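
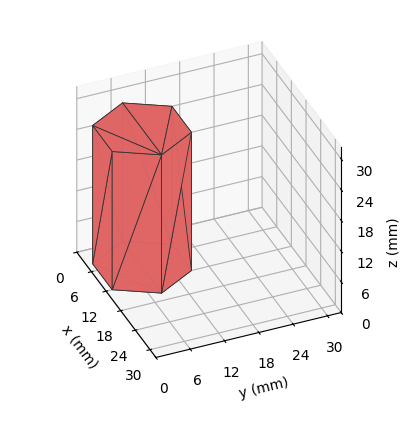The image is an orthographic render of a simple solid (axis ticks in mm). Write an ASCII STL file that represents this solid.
Reading the render: the shape is a regular 6-sided prism (a cylinder approximated with 6 flat sides), circumscribed radius ≈ 8 mm, height ≈ 27 mm (dimensions read to the nearest mm from the axis ticks). For the STL, each face is triangulated and given an outward normal.

solid part
  facet normal 0.0000 0.0000 -1.0000
    outer loop
      vertex 4.000 14.928 0.000
      vertex 12.000 14.928 0.000
      vertex 16.000 8.000 0.000
    endloop
  endfacet
  facet normal 0.0000 0.0000 -1.0000
    outer loop
      vertex 0.000 8.000 0.000
      vertex 4.000 14.928 0.000
      vertex 16.000 8.000 0.000
    endloop
  endfacet
  facet normal 0.0000 0.0000 -1.0000
    outer loop
      vertex 4.000 1.072 0.000
      vertex 0.000 8.000 0.000
      vertex 16.000 8.000 0.000
    endloop
  endfacet
  facet normal 0.0000 0.0000 -1.0000
    outer loop
      vertex 12.000 1.072 0.000
      vertex 4.000 1.072 0.000
      vertex 16.000 8.000 0.000
    endloop
  endfacet
  facet normal 0.0000 0.0000 1.0000
    outer loop
      vertex 16.000 8.000 27.000
      vertex 12.000 14.928 27.000
      vertex 4.000 14.928 27.000
    endloop
  endfacet
  facet normal 0.0000 0.0000 1.0000
    outer loop
      vertex 16.000 8.000 27.000
      vertex 4.000 14.928 27.000
      vertex 0.000 8.000 27.000
    endloop
  endfacet
  facet normal 0.0000 0.0000 1.0000
    outer loop
      vertex 16.000 8.000 27.000
      vertex 0.000 8.000 27.000
      vertex 4.000 1.072 27.000
    endloop
  endfacet
  facet normal 0.0000 0.0000 1.0000
    outer loop
      vertex 16.000 8.000 27.000
      vertex 4.000 1.072 27.000
      vertex 12.000 1.072 27.000
    endloop
  endfacet
  facet normal 0.8660 0.5000 0.0000
    outer loop
      vertex 16.000 8.000 0.000
      vertex 12.000 14.928 0.000
      vertex 12.000 14.928 27.000
    endloop
  endfacet
  facet normal 0.8660 0.5000 0.0000
    outer loop
      vertex 16.000 8.000 0.000
      vertex 12.000 14.928 27.000
      vertex 16.000 8.000 27.000
    endloop
  endfacet
  facet normal 0.0000 1.0000 0.0000
    outer loop
      vertex 12.000 14.928 0.000
      vertex 4.000 14.928 0.000
      vertex 4.000 14.928 27.000
    endloop
  endfacet
  facet normal 0.0000 1.0000 0.0000
    outer loop
      vertex 12.000 14.928 0.000
      vertex 4.000 14.928 27.000
      vertex 12.000 14.928 27.000
    endloop
  endfacet
  facet normal -0.8660 0.5000 0.0000
    outer loop
      vertex 4.000 14.928 0.000
      vertex 0.000 8.000 0.000
      vertex 0.000 8.000 27.000
    endloop
  endfacet
  facet normal -0.8660 0.5000 0.0000
    outer loop
      vertex 4.000 14.928 0.000
      vertex 0.000 8.000 27.000
      vertex 4.000 14.928 27.000
    endloop
  endfacet
  facet normal -0.8660 -0.5000 0.0000
    outer loop
      vertex 0.000 8.000 0.000
      vertex 4.000 1.072 0.000
      vertex 4.000 1.072 27.000
    endloop
  endfacet
  facet normal -0.8660 -0.5000 0.0000
    outer loop
      vertex 0.000 8.000 0.000
      vertex 4.000 1.072 27.000
      vertex 0.000 8.000 27.000
    endloop
  endfacet
  facet normal 0.0000 -1.0000 0.0000
    outer loop
      vertex 4.000 1.072 0.000
      vertex 12.000 1.072 0.000
      vertex 12.000 1.072 27.000
    endloop
  endfacet
  facet normal 0.0000 -1.0000 0.0000
    outer loop
      vertex 4.000 1.072 0.000
      vertex 12.000 1.072 27.000
      vertex 4.000 1.072 27.000
    endloop
  endfacet
  facet normal 0.8660 -0.5000 0.0000
    outer loop
      vertex 12.000 1.072 0.000
      vertex 16.000 8.000 0.000
      vertex 16.000 8.000 27.000
    endloop
  endfacet
  facet normal 0.8660 -0.5000 0.0000
    outer loop
      vertex 12.000 1.072 0.000
      vertex 16.000 8.000 27.000
      vertex 12.000 1.072 27.000
    endloop
  endfacet
endsolid part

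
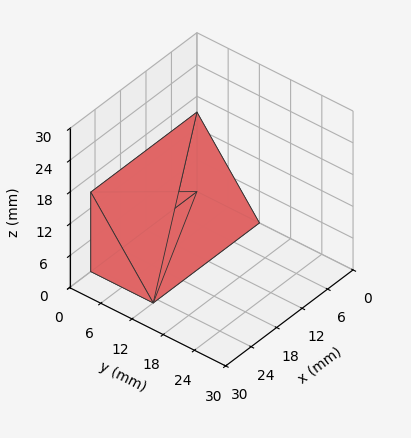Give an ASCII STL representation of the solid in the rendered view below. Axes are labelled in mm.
Reading the render: the shape is a wedge (ramp): 25 × 12 mm base, rising to 15 mm along the y=0 edge and sloping linearly to z=0 at y=12 (dimensions read to the nearest mm from the axis ticks). For the STL, each face is triangulated and given an outward normal.

solid part
  facet normal 0.0000 0.0000 -1.0000
    outer loop
      vertex 25.000 12.000 0.000
      vertex 25.000 0.000 0.000
      vertex 0.000 0.000 0.000
    endloop
  endfacet
  facet normal 0.0000 0.0000 -1.0000
    outer loop
      vertex 0.000 12.000 0.000
      vertex 25.000 12.000 0.000
      vertex 0.000 0.000 0.000
    endloop
  endfacet
  facet normal 0.0000 -1.0000 0.0000
    outer loop
      vertex 0.000 0.000 0.000
      vertex 25.000 0.000 0.000
      vertex 25.000 0.000 15.000
    endloop
  endfacet
  facet normal 0.0000 -1.0000 0.0000
    outer loop
      vertex 0.000 0.000 0.000
      vertex 25.000 0.000 15.000
      vertex 0.000 0.000 15.000
    endloop
  endfacet
  facet normal 0.0000 0.7809 0.6247
    outer loop
      vertex 0.000 0.000 15.000
      vertex 25.000 0.000 15.000
      vertex 25.000 12.000 0.000
    endloop
  endfacet
  facet normal 0.0000 0.7809 0.6247
    outer loop
      vertex 0.000 0.000 15.000
      vertex 25.000 12.000 0.000
      vertex 0.000 12.000 0.000
    endloop
  endfacet
  facet normal -1.0000 0.0000 0.0000
    outer loop
      vertex 0.000 0.000 15.000
      vertex 0.000 12.000 0.000
      vertex 0.000 0.000 0.000
    endloop
  endfacet
  facet normal 1.0000 0.0000 0.0000
    outer loop
      vertex 25.000 0.000 0.000
      vertex 25.000 12.000 0.000
      vertex 25.000 0.000 15.000
    endloop
  endfacet
endsolid part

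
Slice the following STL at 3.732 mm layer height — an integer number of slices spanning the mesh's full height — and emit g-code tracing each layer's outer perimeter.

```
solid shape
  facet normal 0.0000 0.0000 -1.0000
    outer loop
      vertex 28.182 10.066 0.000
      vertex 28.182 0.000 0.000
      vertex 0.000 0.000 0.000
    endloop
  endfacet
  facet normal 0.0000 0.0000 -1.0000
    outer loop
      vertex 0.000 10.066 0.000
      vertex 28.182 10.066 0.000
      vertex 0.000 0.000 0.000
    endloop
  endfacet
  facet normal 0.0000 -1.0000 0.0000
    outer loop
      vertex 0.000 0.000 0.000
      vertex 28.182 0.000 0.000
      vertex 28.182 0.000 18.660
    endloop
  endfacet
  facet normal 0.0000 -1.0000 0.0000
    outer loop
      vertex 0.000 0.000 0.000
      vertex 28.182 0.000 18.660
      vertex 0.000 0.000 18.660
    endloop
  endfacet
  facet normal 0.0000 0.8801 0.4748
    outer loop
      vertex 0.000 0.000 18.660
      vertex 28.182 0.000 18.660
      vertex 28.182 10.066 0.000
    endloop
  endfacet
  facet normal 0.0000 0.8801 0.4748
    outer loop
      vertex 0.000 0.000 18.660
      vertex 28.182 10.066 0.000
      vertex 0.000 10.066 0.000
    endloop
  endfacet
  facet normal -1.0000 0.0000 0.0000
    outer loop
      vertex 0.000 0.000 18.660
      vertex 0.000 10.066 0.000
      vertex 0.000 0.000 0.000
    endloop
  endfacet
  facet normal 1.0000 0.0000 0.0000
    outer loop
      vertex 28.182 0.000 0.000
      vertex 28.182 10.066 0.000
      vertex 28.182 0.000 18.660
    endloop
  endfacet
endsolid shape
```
; perimeter-only toolpath
G21 ; units = mm
G90 ; absolute positioning
G28 ; home
; layer 1
G0 Z3.732
G0 X0.000 Y0.000
G1 X28.182 Y0.000
G1 X28.182 Y8.053
G1 X0.000 Y8.053
G1 X0.000 Y0.000
; layer 2
G0 Z7.464
G0 X0.000 Y0.000
G1 X28.182 Y0.000
G1 X28.182 Y6.040
G1 X0.000 Y6.040
G1 X0.000 Y0.000
; layer 3
G0 Z11.196
G0 X0.000 Y0.000
G1 X28.182 Y0.000
G1 X28.182 Y4.026
G1 X0.000 Y4.026
G1 X0.000 Y0.000
; layer 4
G0 Z14.928
G0 X0.000 Y0.000
G1 X28.182 Y0.000
G1 X28.182 Y2.013
G1 X0.000 Y2.013
G1 X0.000 Y0.000
M2 ; end

The solid is a wedge (ramp): 28.2 × 10.1 mm base, rising to 18.7 mm along the y=0 edge and sloping linearly to z=0 at y=10.1. Slicing at Δz = 3.732 mm — 5 equal slices spanning the solid's height, so layer i sits at z = i·h/5 — gives 4 non-empty perimeters. Each is a 4-segment closed polygon; G0 lifts to the layer z and rapids to the start vertex, then G1 traces the edges. The cross-section shrinks linearly with z (the slice at the apex is degenerate and omitted).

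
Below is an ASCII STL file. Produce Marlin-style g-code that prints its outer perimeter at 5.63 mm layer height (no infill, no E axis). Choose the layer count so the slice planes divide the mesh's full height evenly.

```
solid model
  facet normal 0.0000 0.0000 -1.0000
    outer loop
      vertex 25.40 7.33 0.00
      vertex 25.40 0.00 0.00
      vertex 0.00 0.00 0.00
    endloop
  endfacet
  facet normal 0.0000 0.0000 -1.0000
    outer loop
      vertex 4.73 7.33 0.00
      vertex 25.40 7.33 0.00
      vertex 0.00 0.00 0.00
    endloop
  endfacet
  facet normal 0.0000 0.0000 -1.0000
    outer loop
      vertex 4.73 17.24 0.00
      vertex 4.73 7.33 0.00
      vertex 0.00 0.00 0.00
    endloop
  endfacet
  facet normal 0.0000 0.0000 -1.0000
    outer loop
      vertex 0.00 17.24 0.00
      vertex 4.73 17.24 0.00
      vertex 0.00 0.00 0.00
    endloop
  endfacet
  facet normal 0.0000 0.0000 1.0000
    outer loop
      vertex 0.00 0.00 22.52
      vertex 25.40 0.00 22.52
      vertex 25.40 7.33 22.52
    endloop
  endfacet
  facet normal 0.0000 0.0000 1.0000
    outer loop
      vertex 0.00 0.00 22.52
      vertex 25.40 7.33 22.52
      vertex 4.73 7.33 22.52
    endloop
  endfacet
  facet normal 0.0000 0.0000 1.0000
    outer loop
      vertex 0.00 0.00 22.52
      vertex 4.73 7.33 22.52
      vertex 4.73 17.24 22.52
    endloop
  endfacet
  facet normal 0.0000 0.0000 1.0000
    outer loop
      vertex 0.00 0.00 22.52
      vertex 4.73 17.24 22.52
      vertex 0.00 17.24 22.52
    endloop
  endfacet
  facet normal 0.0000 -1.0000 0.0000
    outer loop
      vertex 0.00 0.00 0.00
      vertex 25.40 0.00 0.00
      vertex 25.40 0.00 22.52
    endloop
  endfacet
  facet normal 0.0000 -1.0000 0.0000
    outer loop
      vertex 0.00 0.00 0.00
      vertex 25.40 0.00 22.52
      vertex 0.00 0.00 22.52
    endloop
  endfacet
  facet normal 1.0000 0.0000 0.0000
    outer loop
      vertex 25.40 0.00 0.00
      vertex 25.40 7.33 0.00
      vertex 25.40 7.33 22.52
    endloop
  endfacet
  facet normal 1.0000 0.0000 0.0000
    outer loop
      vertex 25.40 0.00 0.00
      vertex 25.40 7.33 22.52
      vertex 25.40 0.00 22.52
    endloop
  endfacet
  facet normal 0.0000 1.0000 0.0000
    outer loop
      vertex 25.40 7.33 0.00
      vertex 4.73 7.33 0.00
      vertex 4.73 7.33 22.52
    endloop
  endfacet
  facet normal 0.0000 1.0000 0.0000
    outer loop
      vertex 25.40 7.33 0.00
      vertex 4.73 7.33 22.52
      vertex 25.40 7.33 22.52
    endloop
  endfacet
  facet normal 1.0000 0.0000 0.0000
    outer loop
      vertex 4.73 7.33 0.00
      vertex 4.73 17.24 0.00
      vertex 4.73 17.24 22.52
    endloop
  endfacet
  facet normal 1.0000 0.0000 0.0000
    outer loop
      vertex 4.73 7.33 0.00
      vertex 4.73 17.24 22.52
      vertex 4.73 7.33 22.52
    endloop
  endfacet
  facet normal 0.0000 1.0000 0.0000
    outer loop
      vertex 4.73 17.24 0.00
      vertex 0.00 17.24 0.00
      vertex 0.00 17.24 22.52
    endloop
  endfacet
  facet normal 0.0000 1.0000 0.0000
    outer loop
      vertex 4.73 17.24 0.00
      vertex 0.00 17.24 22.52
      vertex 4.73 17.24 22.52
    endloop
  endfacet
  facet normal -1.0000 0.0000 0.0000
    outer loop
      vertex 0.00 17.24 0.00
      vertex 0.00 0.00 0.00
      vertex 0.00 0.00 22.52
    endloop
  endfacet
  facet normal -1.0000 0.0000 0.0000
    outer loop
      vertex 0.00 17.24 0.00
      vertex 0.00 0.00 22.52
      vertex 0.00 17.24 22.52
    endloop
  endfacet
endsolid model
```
; perimeter-only toolpath
G21 ; units = mm
G90 ; absolute positioning
G28 ; home
; layer 1
G0 Z5.63
G0 X0.00 Y0.00
G1 X25.40 Y0.00
G1 X25.40 Y7.33
G1 X4.73 Y7.33
G1 X4.73 Y17.24
G1 X0.00 Y17.24
G1 X0.00 Y0.00
; layer 2
G0 Z11.26
G0 X0.00 Y0.00
G1 X25.40 Y0.00
G1 X25.40 Y7.33
G1 X4.73 Y7.33
G1 X4.73 Y17.24
G1 X0.00 Y17.24
G1 X0.00 Y0.00
; layer 3
G0 Z16.89
G0 X0.00 Y0.00
G1 X25.40 Y0.00
G1 X25.40 Y7.33
G1 X4.73 Y7.33
G1 X4.73 Y17.24
G1 X0.00 Y17.24
G1 X0.00 Y0.00
; layer 4
G0 Z22.52
G0 X0.00 Y0.00
G1 X25.40 Y0.00
G1 X25.40 Y7.33
G1 X4.73 Y7.33
G1 X4.73 Y17.24
G1 X0.00 Y17.24
G1 X0.00 Y0.00
M2 ; end

The solid is an L-shaped prism: outer 25.4 × 17.2 mm, arm thicknesses ≈ 7.33 mm (horizontal) and 4.73 mm (vertical), extruded 22.5 mm in z. Slicing at Δz = 5.63 mm — 4 equal slices spanning the solid's height, so layer i sits at z = i·h/4 — gives 4 non-empty perimeters. Each is a 6-segment closed polygon; G0 lifts to the layer z and rapids to the start vertex, then G1 traces the edges.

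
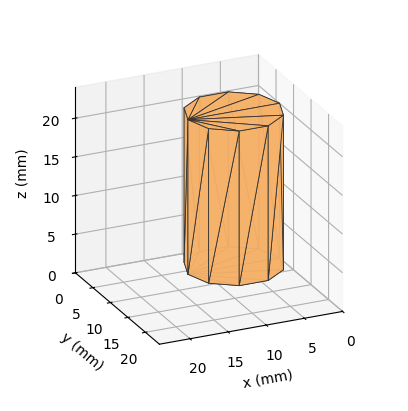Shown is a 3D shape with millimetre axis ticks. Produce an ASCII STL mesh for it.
Reading the render: the shape is a regular 10-sided prism (a cylinder approximated with 10 flat sides), circumscribed radius ≈ 6 mm, height ≈ 20 mm (dimensions read to the nearest mm from the axis ticks). For the STL, each face is triangulated and given an outward normal.

solid part
  facet normal 0.0000 0.0000 -1.0000
    outer loop
      vertex 7.9 11.7 0.0
      vertex 10.9 9.5 0.0
      vertex 12.0 6.0 0.0
    endloop
  endfacet
  facet normal 0.0000 0.0000 -1.0000
    outer loop
      vertex 4.1 11.7 0.0
      vertex 7.9 11.7 0.0
      vertex 12.0 6.0 0.0
    endloop
  endfacet
  facet normal 0.0000 0.0000 -1.0000
    outer loop
      vertex 1.1 9.5 0.0
      vertex 4.1 11.7 0.0
      vertex 12.0 6.0 0.0
    endloop
  endfacet
  facet normal 0.0000 0.0000 -1.0000
    outer loop
      vertex 0.0 6.0 0.0
      vertex 1.1 9.5 0.0
      vertex 12.0 6.0 0.0
    endloop
  endfacet
  facet normal 0.0000 0.0000 -1.0000
    outer loop
      vertex 1.1 2.5 0.0
      vertex 0.0 6.0 0.0
      vertex 12.0 6.0 0.0
    endloop
  endfacet
  facet normal 0.0000 0.0000 -1.0000
    outer loop
      vertex 4.1 0.3 0.0
      vertex 1.1 2.5 0.0
      vertex 12.0 6.0 0.0
    endloop
  endfacet
  facet normal 0.0000 0.0000 -1.0000
    outer loop
      vertex 7.9 0.3 0.0
      vertex 4.1 0.3 0.0
      vertex 12.0 6.0 0.0
    endloop
  endfacet
  facet normal 0.0000 0.0000 -1.0000
    outer loop
      vertex 10.9 2.5 0.0
      vertex 7.9 0.3 0.0
      vertex 12.0 6.0 0.0
    endloop
  endfacet
  facet normal 0.0000 0.0000 1.0000
    outer loop
      vertex 12.0 6.0 20.0
      vertex 10.9 9.5 20.0
      vertex 7.9 11.7 20.0
    endloop
  endfacet
  facet normal 0.0000 0.0000 1.0000
    outer loop
      vertex 12.0 6.0 20.0
      vertex 7.9 11.7 20.0
      vertex 4.1 11.7 20.0
    endloop
  endfacet
  facet normal 0.0000 0.0000 1.0000
    outer loop
      vertex 12.0 6.0 20.0
      vertex 4.1 11.7 20.0
      vertex 1.1 9.5 20.0
    endloop
  endfacet
  facet normal 0.0000 0.0000 1.0000
    outer loop
      vertex 12.0 6.0 20.0
      vertex 1.1 9.5 20.0
      vertex 0.0 6.0 20.0
    endloop
  endfacet
  facet normal 0.0000 0.0000 1.0000
    outer loop
      vertex 12.0 6.0 20.0
      vertex 0.0 6.0 20.0
      vertex 1.1 2.5 20.0
    endloop
  endfacet
  facet normal 0.0000 0.0000 1.0000
    outer loop
      vertex 12.0 6.0 20.0
      vertex 1.1 2.5 20.0
      vertex 4.1 0.3 20.0
    endloop
  endfacet
  facet normal 0.0000 0.0000 1.0000
    outer loop
      vertex 12.0 6.0 20.0
      vertex 4.1 0.3 20.0
      vertex 7.9 0.3 20.0
    endloop
  endfacet
  facet normal 0.0000 0.0000 1.0000
    outer loop
      vertex 12.0 6.0 20.0
      vertex 7.9 0.3 20.0
      vertex 10.9 2.5 20.0
    endloop
  endfacet
  facet normal 0.9540 0.2998 0.0000
    outer loop
      vertex 12.0 6.0 0.0
      vertex 10.9 9.5 0.0
      vertex 10.9 9.5 20.0
    endloop
  endfacet
  facet normal 0.9540 0.2998 0.0000
    outer loop
      vertex 12.0 6.0 0.0
      vertex 10.9 9.5 20.0
      vertex 12.0 6.0 20.0
    endloop
  endfacet
  facet normal 0.5914 0.8064 0.0000
    outer loop
      vertex 10.9 9.5 0.0
      vertex 7.9 11.7 0.0
      vertex 7.9 11.7 20.0
    endloop
  endfacet
  facet normal 0.5914 0.8064 0.0000
    outer loop
      vertex 10.9 9.5 0.0
      vertex 7.9 11.7 20.0
      vertex 10.9 9.5 20.0
    endloop
  endfacet
  facet normal 0.0000 1.0000 0.0000
    outer loop
      vertex 7.9 11.7 0.0
      vertex 4.1 11.7 0.0
      vertex 4.1 11.7 20.0
    endloop
  endfacet
  facet normal 0.0000 1.0000 0.0000
    outer loop
      vertex 7.9 11.7 0.0
      vertex 4.1 11.7 20.0
      vertex 7.9 11.7 20.0
    endloop
  endfacet
  facet normal -0.5914 0.8064 0.0000
    outer loop
      vertex 4.1 11.7 0.0
      vertex 1.1 9.5 0.0
      vertex 1.1 9.5 20.0
    endloop
  endfacet
  facet normal -0.5914 0.8064 0.0000
    outer loop
      vertex 4.1 11.7 0.0
      vertex 1.1 9.5 20.0
      vertex 4.1 11.7 20.0
    endloop
  endfacet
  facet normal -0.9540 0.2998 0.0000
    outer loop
      vertex 1.1 9.5 0.0
      vertex 0.0 6.0 0.0
      vertex 0.0 6.0 20.0
    endloop
  endfacet
  facet normal -0.9540 0.2998 0.0000
    outer loop
      vertex 1.1 9.5 0.0
      vertex 0.0 6.0 20.0
      vertex 1.1 9.5 20.0
    endloop
  endfacet
  facet normal -0.9540 -0.2998 0.0000
    outer loop
      vertex 0.0 6.0 0.0
      vertex 1.1 2.5 0.0
      vertex 1.1 2.5 20.0
    endloop
  endfacet
  facet normal -0.9540 -0.2998 0.0000
    outer loop
      vertex 0.0 6.0 0.0
      vertex 1.1 2.5 20.0
      vertex 0.0 6.0 20.0
    endloop
  endfacet
  facet normal -0.5914 -0.8064 0.0000
    outer loop
      vertex 1.1 2.5 0.0
      vertex 4.1 0.3 0.0
      vertex 4.1 0.3 20.0
    endloop
  endfacet
  facet normal -0.5914 -0.8064 0.0000
    outer loop
      vertex 1.1 2.5 0.0
      vertex 4.1 0.3 20.0
      vertex 1.1 2.5 20.0
    endloop
  endfacet
  facet normal 0.0000 -1.0000 0.0000
    outer loop
      vertex 4.1 0.3 0.0
      vertex 7.9 0.3 0.0
      vertex 7.9 0.3 20.0
    endloop
  endfacet
  facet normal 0.0000 -1.0000 0.0000
    outer loop
      vertex 4.1 0.3 0.0
      vertex 7.9 0.3 20.0
      vertex 4.1 0.3 20.0
    endloop
  endfacet
  facet normal 0.5914 -0.8064 0.0000
    outer loop
      vertex 7.9 0.3 0.0
      vertex 10.9 2.5 0.0
      vertex 10.9 2.5 20.0
    endloop
  endfacet
  facet normal 0.5914 -0.8064 0.0000
    outer loop
      vertex 7.9 0.3 0.0
      vertex 10.9 2.5 20.0
      vertex 7.9 0.3 20.0
    endloop
  endfacet
  facet normal 0.9540 -0.2998 0.0000
    outer loop
      vertex 10.9 2.5 0.0
      vertex 12.0 6.0 0.0
      vertex 12.0 6.0 20.0
    endloop
  endfacet
  facet normal 0.9540 -0.2998 0.0000
    outer loop
      vertex 10.9 2.5 0.0
      vertex 12.0 6.0 20.0
      vertex 10.9 2.5 20.0
    endloop
  endfacet
endsolid part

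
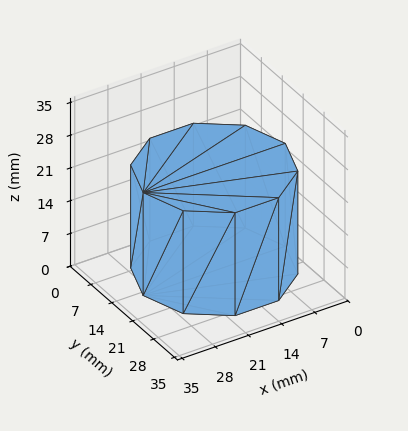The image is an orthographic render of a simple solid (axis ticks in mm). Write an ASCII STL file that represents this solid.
Reading the render: the shape is a regular 10-sided prism (a cylinder approximated with 10 flat sides), circumscribed radius ≈ 15 mm, height ≈ 22 mm (dimensions read to the nearest mm from the axis ticks). For the STL, each face is triangulated and given an outward normal.

solid part
  facet normal 0.0000 0.0000 -1.0000
    outer loop
      vertex 19.6 29.3 0.0
      vertex 27.1 23.8 0.0
      vertex 30.0 15.0 0.0
    endloop
  endfacet
  facet normal 0.0000 0.0000 -1.0000
    outer loop
      vertex 10.4 29.3 0.0
      vertex 19.6 29.3 0.0
      vertex 30.0 15.0 0.0
    endloop
  endfacet
  facet normal 0.0000 0.0000 -1.0000
    outer loop
      vertex 2.9 23.8 0.0
      vertex 10.4 29.3 0.0
      vertex 30.0 15.0 0.0
    endloop
  endfacet
  facet normal 0.0000 0.0000 -1.0000
    outer loop
      vertex 0.0 15.0 0.0
      vertex 2.9 23.8 0.0
      vertex 30.0 15.0 0.0
    endloop
  endfacet
  facet normal 0.0000 0.0000 -1.0000
    outer loop
      vertex 2.9 6.2 0.0
      vertex 0.0 15.0 0.0
      vertex 30.0 15.0 0.0
    endloop
  endfacet
  facet normal 0.0000 0.0000 -1.0000
    outer loop
      vertex 10.4 0.7 0.0
      vertex 2.9 6.2 0.0
      vertex 30.0 15.0 0.0
    endloop
  endfacet
  facet normal 0.0000 0.0000 -1.0000
    outer loop
      vertex 19.6 0.7 0.0
      vertex 10.4 0.7 0.0
      vertex 30.0 15.0 0.0
    endloop
  endfacet
  facet normal 0.0000 0.0000 -1.0000
    outer loop
      vertex 27.1 6.2 0.0
      vertex 19.6 0.7 0.0
      vertex 30.0 15.0 0.0
    endloop
  endfacet
  facet normal 0.0000 0.0000 1.0000
    outer loop
      vertex 30.0 15.0 22.0
      vertex 27.1 23.8 22.0
      vertex 19.6 29.3 22.0
    endloop
  endfacet
  facet normal 0.0000 0.0000 1.0000
    outer loop
      vertex 30.0 15.0 22.0
      vertex 19.6 29.3 22.0
      vertex 10.4 29.3 22.0
    endloop
  endfacet
  facet normal 0.0000 0.0000 1.0000
    outer loop
      vertex 30.0 15.0 22.0
      vertex 10.4 29.3 22.0
      vertex 2.9 23.8 22.0
    endloop
  endfacet
  facet normal 0.0000 0.0000 1.0000
    outer loop
      vertex 30.0 15.0 22.0
      vertex 2.9 23.8 22.0
      vertex 0.0 15.0 22.0
    endloop
  endfacet
  facet normal 0.0000 0.0000 1.0000
    outer loop
      vertex 30.0 15.0 22.0
      vertex 0.0 15.0 22.0
      vertex 2.9 6.2 22.0
    endloop
  endfacet
  facet normal 0.0000 0.0000 1.0000
    outer loop
      vertex 30.0 15.0 22.0
      vertex 2.9 6.2 22.0
      vertex 10.4 0.7 22.0
    endloop
  endfacet
  facet normal 0.0000 0.0000 1.0000
    outer loop
      vertex 30.0 15.0 22.0
      vertex 10.4 0.7 22.0
      vertex 19.6 0.7 22.0
    endloop
  endfacet
  facet normal 0.0000 0.0000 1.0000
    outer loop
      vertex 30.0 15.0 22.0
      vertex 19.6 0.7 22.0
      vertex 27.1 6.2 22.0
    endloop
  endfacet
  facet normal 0.9498 0.3130 0.0000
    outer loop
      vertex 30.0 15.0 0.0
      vertex 27.1 23.8 0.0
      vertex 27.1 23.8 22.0
    endloop
  endfacet
  facet normal 0.9498 0.3130 0.0000
    outer loop
      vertex 30.0 15.0 0.0
      vertex 27.1 23.8 22.0
      vertex 30.0 15.0 22.0
    endloop
  endfacet
  facet normal 0.5914 0.8064 0.0000
    outer loop
      vertex 27.1 23.8 0.0
      vertex 19.6 29.3 0.0
      vertex 19.6 29.3 22.0
    endloop
  endfacet
  facet normal 0.5914 0.8064 0.0000
    outer loop
      vertex 27.1 23.8 0.0
      vertex 19.6 29.3 22.0
      vertex 27.1 23.8 22.0
    endloop
  endfacet
  facet normal 0.0000 1.0000 0.0000
    outer loop
      vertex 19.6 29.3 0.0
      vertex 10.4 29.3 0.0
      vertex 10.4 29.3 22.0
    endloop
  endfacet
  facet normal 0.0000 1.0000 0.0000
    outer loop
      vertex 19.6 29.3 0.0
      vertex 10.4 29.3 22.0
      vertex 19.6 29.3 22.0
    endloop
  endfacet
  facet normal -0.5914 0.8064 0.0000
    outer loop
      vertex 10.4 29.3 0.0
      vertex 2.9 23.8 0.0
      vertex 2.9 23.8 22.0
    endloop
  endfacet
  facet normal -0.5914 0.8064 0.0000
    outer loop
      vertex 10.4 29.3 0.0
      vertex 2.9 23.8 22.0
      vertex 10.4 29.3 22.0
    endloop
  endfacet
  facet normal -0.9498 0.3130 0.0000
    outer loop
      vertex 2.9 23.8 0.0
      vertex 0.0 15.0 0.0
      vertex 0.0 15.0 22.0
    endloop
  endfacet
  facet normal -0.9498 0.3130 0.0000
    outer loop
      vertex 2.9 23.8 0.0
      vertex 0.0 15.0 22.0
      vertex 2.9 23.8 22.0
    endloop
  endfacet
  facet normal -0.9498 -0.3130 0.0000
    outer loop
      vertex 0.0 15.0 0.0
      vertex 2.9 6.2 0.0
      vertex 2.9 6.2 22.0
    endloop
  endfacet
  facet normal -0.9498 -0.3130 0.0000
    outer loop
      vertex 0.0 15.0 0.0
      vertex 2.9 6.2 22.0
      vertex 0.0 15.0 22.0
    endloop
  endfacet
  facet normal -0.5914 -0.8064 0.0000
    outer loop
      vertex 2.9 6.2 0.0
      vertex 10.4 0.7 0.0
      vertex 10.4 0.7 22.0
    endloop
  endfacet
  facet normal -0.5914 -0.8064 0.0000
    outer loop
      vertex 2.9 6.2 0.0
      vertex 10.4 0.7 22.0
      vertex 2.9 6.2 22.0
    endloop
  endfacet
  facet normal 0.0000 -1.0000 0.0000
    outer loop
      vertex 10.4 0.7 0.0
      vertex 19.6 0.7 0.0
      vertex 19.6 0.7 22.0
    endloop
  endfacet
  facet normal 0.0000 -1.0000 0.0000
    outer loop
      vertex 10.4 0.7 0.0
      vertex 19.6 0.7 22.0
      vertex 10.4 0.7 22.0
    endloop
  endfacet
  facet normal 0.5914 -0.8064 0.0000
    outer loop
      vertex 19.6 0.7 0.0
      vertex 27.1 6.2 0.0
      vertex 27.1 6.2 22.0
    endloop
  endfacet
  facet normal 0.5914 -0.8064 0.0000
    outer loop
      vertex 19.6 0.7 0.0
      vertex 27.1 6.2 22.0
      vertex 19.6 0.7 22.0
    endloop
  endfacet
  facet normal 0.9498 -0.3130 0.0000
    outer loop
      vertex 27.1 6.2 0.0
      vertex 30.0 15.0 0.0
      vertex 30.0 15.0 22.0
    endloop
  endfacet
  facet normal 0.9498 -0.3130 0.0000
    outer loop
      vertex 27.1 6.2 0.0
      vertex 30.0 15.0 22.0
      vertex 27.1 6.2 22.0
    endloop
  endfacet
endsolid part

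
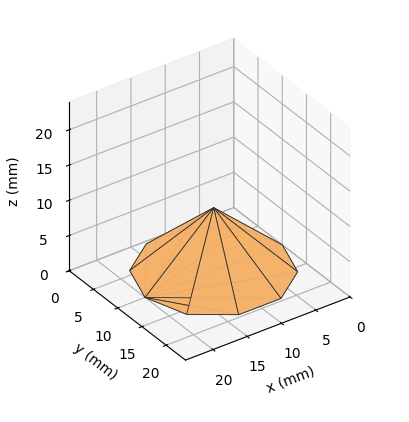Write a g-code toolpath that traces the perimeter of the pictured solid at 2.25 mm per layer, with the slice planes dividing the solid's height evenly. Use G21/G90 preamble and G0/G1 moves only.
Reading the render: the shape is a regular 10-sided pyramid, base circumscribed radius ≈ 10 mm, apex at z ≈ 9 mm (dimensions read to the nearest mm from the axis ticks). For the g-code, the solid's height is divided into equal slices at the stated Δz and each level perimeter traced with G1 moves after a G0 lift.

; perimeter-only toolpath
G21 ; units = mm
G90 ; absolute positioning
G28 ; home
; layer 1
G0 Z2.25
G0 X17.50 Y10.00
G1 X16.07 Y14.41
G1 X12.32 Y17.13
G1 X7.68 Y17.13
G1 X3.93 Y14.41
G1 X2.50 Y10.00
G1 X3.93 Y5.59
G1 X7.68 Y2.87
G1 X12.32 Y2.87
G1 X16.07 Y5.59
G1 X17.50 Y10.00
; layer 2
G0 Z4.50
G0 X15.00 Y10.00
G1 X14.04 Y12.94
G1 X11.54 Y14.76
G1 X8.46 Y14.76
G1 X5.96 Y12.94
G1 X5.00 Y10.00
G1 X5.96 Y7.06
G1 X8.46 Y5.25
G1 X11.54 Y5.25
G1 X14.04 Y7.06
G1 X15.00 Y10.00
; layer 3
G0 Z6.75
G0 X12.50 Y10.00
G1 X12.02 Y11.47
G1 X10.77 Y12.38
G1 X9.23 Y12.38
G1 X7.98 Y11.47
G1 X7.50 Y10.00
G1 X7.98 Y8.53
G1 X9.23 Y7.62
G1 X10.77 Y7.62
G1 X12.02 Y8.53
G1 X12.50 Y10.00
M2 ; end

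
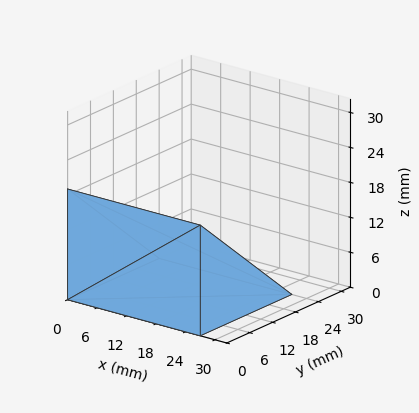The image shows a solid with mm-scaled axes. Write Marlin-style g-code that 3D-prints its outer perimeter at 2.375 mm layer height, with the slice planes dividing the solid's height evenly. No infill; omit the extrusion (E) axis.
Reading the render: the shape is a wedge (ramp): 27 × 24 mm base, rising to 19 mm along the y=0 edge and sloping linearly to z=0 at y=24 (dimensions read to the nearest mm from the axis ticks). For the g-code, the solid's height is divided into equal slices at the stated Δz and each level perimeter traced with G1 moves after a G0 lift.

; perimeter-only toolpath
G21 ; units = mm
G90 ; absolute positioning
G28 ; home
; layer 1
G0 Z2.375
G0 X0.000 Y0.000
G1 X27.000 Y0.000
G1 X27.000 Y21.000
G1 X0.000 Y21.000
G1 X0.000 Y0.000
; layer 2
G0 Z4.750
G0 X0.000 Y0.000
G1 X27.000 Y0.000
G1 X27.000 Y18.000
G1 X0.000 Y18.000
G1 X0.000 Y0.000
; layer 3
G0 Z7.125
G0 X0.000 Y0.000
G1 X27.000 Y0.000
G1 X27.000 Y15.000
G1 X0.000 Y15.000
G1 X0.000 Y0.000
; layer 4
G0 Z9.500
G0 X0.000 Y0.000
G1 X27.000 Y0.000
G1 X27.000 Y12.000
G1 X0.000 Y12.000
G1 X0.000 Y0.000
; layer 5
G0 Z11.875
G0 X0.000 Y0.000
G1 X27.000 Y0.000
G1 X27.000 Y9.000
G1 X0.000 Y9.000
G1 X0.000 Y0.000
; layer 6
G0 Z14.250
G0 X0.000 Y0.000
G1 X27.000 Y0.000
G1 X27.000 Y6.000
G1 X0.000 Y6.000
G1 X0.000 Y0.000
; layer 7
G0 Z16.625
G0 X0.000 Y0.000
G1 X27.000 Y0.000
G1 X27.000 Y3.000
G1 X0.000 Y3.000
G1 X0.000 Y0.000
M2 ; end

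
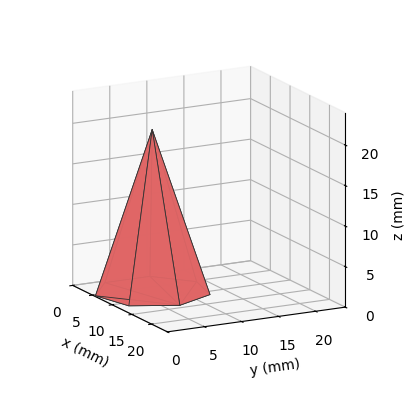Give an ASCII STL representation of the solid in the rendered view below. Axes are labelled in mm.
Reading the render: the shape is a regular 7-sided pyramid, base circumscribed radius ≈ 7 mm, apex at z ≈ 20 mm (dimensions read to the nearest mm from the axis ticks). For the STL, each face is triangulated and given an outward normal.

solid part
  facet normal 0.0000 0.0000 -1.0000
    outer loop
      vertex 5.442 13.824 0.000
      vertex 11.364 12.473 0.000
      vertex 14.000 7.000 0.000
    endloop
  endfacet
  facet normal 0.0000 0.0000 -1.0000
    outer loop
      vertex 0.693 10.037 0.000
      vertex 5.442 13.824 0.000
      vertex 14.000 7.000 0.000
    endloop
  endfacet
  facet normal 0.0000 0.0000 -1.0000
    outer loop
      vertex 0.693 3.963 0.000
      vertex 0.693 10.037 0.000
      vertex 14.000 7.000 0.000
    endloop
  endfacet
  facet normal 0.0000 0.0000 -1.0000
    outer loop
      vertex 5.442 0.176 0.000
      vertex 0.693 3.963 0.000
      vertex 14.000 7.000 0.000
    endloop
  endfacet
  facet normal 0.0000 0.0000 -1.0000
    outer loop
      vertex 11.364 1.527 0.000
      vertex 5.442 0.176 0.000
      vertex 14.000 7.000 0.000
    endloop
  endfacet
  facet normal 0.8592 0.4138 0.3007
    outer loop
      vertex 14.000 7.000 0.000
      vertex 11.364 12.473 0.000
      vertex 7.000 7.000 20.000
    endloop
  endfacet
  facet normal 0.2121 0.9298 0.3007
    outer loop
      vertex 11.364 12.473 0.000
      vertex 5.442 13.824 0.000
      vertex 7.000 7.000 20.000
    endloop
  endfacet
  facet normal -0.5946 0.7457 0.3007
    outer loop
      vertex 5.442 13.824 0.000
      vertex 0.693 10.037 0.000
      vertex 7.000 7.000 20.000
    endloop
  endfacet
  facet normal -0.9537 0.0000 0.3008
    outer loop
      vertex 0.693 10.037 0.000
      vertex 0.693 3.963 0.000
      vertex 7.000 7.000 20.000
    endloop
  endfacet
  facet normal -0.5946 -0.7457 0.3007
    outer loop
      vertex 0.693 3.963 0.000
      vertex 5.442 0.176 0.000
      vertex 7.000 7.000 20.000
    endloop
  endfacet
  facet normal 0.2121 -0.9298 0.3007
    outer loop
      vertex 5.442 0.176 0.000
      vertex 11.364 1.527 0.000
      vertex 7.000 7.000 20.000
    endloop
  endfacet
  facet normal 0.8592 -0.4138 0.3007
    outer loop
      vertex 11.364 1.527 0.000
      vertex 14.000 7.000 0.000
      vertex 7.000 7.000 20.000
    endloop
  endfacet
endsolid part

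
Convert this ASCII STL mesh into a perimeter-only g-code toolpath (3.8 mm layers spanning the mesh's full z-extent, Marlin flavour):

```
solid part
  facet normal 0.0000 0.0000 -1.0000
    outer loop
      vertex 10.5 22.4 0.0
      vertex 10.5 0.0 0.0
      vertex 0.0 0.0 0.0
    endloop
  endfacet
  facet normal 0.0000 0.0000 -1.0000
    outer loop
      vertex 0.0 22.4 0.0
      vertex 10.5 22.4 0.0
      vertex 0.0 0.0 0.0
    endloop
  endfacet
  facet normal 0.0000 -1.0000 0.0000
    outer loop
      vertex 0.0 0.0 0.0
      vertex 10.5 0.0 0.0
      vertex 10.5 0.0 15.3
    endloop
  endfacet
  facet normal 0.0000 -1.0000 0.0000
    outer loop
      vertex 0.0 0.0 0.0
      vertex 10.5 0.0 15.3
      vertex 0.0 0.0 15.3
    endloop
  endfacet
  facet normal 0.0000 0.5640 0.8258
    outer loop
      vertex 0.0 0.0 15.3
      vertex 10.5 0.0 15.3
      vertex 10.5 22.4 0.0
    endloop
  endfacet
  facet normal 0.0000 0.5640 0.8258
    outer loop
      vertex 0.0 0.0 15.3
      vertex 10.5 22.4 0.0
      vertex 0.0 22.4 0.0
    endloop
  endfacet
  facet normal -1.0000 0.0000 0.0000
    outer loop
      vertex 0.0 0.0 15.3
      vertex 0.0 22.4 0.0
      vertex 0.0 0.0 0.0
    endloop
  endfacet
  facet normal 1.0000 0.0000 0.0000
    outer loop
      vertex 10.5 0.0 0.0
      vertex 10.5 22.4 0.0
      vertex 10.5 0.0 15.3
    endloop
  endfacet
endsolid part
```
; perimeter-only toolpath
G21 ; units = mm
G90 ; absolute positioning
G28 ; home
; layer 1
G0 Z3.8
G0 X0.0 Y0.0
G1 X10.5 Y0.0
G1 X10.5 Y16.8
G1 X0.0 Y16.8
G1 X0.0 Y0.0
; layer 2
G0 Z7.7
G0 X0.0 Y0.0
G1 X10.5 Y0.0
G1 X10.5 Y11.2
G1 X0.0 Y11.2
G1 X0.0 Y0.0
; layer 3
G0 Z11.5
G0 X0.0 Y0.0
G1 X10.5 Y0.0
G1 X10.5 Y5.6
G1 X0.0 Y5.6
G1 X0.0 Y0.0
M2 ; end

The solid is a wedge (ramp): 10.5 × 22.4 mm base, rising to 15.3 mm along the y=0 edge and sloping linearly to z=0 at y=22.4. Slicing at Δz = 3.8 mm — 4 equal slices spanning the solid's height, so layer i sits at z = i·h/4 — gives 3 non-empty perimeters. Each is a 4-segment closed polygon; G0 lifts to the layer z and rapids to the start vertex, then G1 traces the edges. The cross-section shrinks linearly with z (the slice at the apex is degenerate and omitted).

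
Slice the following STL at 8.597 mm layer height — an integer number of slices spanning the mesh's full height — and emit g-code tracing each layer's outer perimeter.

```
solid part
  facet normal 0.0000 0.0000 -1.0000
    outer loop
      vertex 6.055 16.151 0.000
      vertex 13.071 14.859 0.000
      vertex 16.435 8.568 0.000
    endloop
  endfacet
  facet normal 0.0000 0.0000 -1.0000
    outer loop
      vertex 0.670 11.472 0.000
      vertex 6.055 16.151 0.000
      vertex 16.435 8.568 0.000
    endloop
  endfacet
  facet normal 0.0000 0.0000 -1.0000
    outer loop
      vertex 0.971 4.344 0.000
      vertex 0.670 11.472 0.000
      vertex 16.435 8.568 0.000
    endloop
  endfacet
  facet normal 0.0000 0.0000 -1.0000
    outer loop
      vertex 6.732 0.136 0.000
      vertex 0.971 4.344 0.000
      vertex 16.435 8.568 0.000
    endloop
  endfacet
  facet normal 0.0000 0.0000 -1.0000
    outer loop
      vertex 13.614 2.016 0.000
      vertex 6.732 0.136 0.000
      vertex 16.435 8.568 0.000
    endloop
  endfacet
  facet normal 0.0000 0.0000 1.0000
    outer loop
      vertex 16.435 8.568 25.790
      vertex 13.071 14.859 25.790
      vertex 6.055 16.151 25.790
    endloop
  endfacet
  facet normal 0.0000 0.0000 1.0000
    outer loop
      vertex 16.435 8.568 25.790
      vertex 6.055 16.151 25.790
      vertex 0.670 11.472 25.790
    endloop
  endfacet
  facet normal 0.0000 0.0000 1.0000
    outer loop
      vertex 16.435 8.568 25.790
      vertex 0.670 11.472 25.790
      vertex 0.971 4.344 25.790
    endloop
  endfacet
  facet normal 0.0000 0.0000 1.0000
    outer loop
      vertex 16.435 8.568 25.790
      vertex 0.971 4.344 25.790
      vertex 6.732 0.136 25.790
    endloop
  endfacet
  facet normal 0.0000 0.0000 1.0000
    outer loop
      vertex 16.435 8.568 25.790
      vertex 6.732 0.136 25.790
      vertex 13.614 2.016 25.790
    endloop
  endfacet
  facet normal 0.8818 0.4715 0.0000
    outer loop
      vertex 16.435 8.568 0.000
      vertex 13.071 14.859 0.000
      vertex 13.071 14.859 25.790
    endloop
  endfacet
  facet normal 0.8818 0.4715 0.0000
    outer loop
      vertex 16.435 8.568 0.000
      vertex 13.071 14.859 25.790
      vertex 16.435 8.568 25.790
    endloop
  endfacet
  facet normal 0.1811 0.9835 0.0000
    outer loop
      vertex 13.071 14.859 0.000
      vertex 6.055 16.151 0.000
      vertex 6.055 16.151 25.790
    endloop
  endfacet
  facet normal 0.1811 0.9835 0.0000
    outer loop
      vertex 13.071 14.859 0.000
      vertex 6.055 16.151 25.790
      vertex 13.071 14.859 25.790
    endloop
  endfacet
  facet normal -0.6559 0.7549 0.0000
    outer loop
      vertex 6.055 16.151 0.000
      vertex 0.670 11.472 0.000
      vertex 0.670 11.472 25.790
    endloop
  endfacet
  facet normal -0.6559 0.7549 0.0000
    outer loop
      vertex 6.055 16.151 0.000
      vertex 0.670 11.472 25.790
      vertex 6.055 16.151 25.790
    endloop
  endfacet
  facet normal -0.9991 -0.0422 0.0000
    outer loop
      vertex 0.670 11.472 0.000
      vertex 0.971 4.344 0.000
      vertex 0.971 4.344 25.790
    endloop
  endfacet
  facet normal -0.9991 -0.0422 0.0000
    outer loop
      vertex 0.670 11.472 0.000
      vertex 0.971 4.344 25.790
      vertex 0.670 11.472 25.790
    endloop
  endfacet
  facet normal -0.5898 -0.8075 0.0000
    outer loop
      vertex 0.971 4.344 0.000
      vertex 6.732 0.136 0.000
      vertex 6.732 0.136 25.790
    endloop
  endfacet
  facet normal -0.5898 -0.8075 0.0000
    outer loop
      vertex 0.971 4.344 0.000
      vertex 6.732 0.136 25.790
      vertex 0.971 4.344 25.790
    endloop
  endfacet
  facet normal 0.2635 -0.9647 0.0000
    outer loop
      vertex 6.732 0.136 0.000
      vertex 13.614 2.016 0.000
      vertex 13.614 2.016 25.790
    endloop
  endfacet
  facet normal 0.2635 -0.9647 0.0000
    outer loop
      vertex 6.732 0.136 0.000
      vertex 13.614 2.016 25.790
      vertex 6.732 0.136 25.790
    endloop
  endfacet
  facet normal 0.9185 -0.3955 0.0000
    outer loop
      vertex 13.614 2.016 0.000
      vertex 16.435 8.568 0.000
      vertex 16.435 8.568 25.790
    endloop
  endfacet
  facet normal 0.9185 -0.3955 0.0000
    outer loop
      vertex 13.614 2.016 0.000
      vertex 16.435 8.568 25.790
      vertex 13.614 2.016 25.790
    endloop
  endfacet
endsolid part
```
; perimeter-only toolpath
G21 ; units = mm
G90 ; absolute positioning
G28 ; home
; layer 1
G0 Z8.597
G0 X16.435 Y8.568
G1 X13.071 Y14.859
G1 X6.055 Y16.151
G1 X0.670 Y11.472
G1 X0.971 Y4.344
G1 X6.732 Y0.136
G1 X13.614 Y2.016
G1 X16.435 Y8.568
; layer 2
G0 Z17.193
G0 X16.435 Y8.568
G1 X13.071 Y14.859
G1 X6.055 Y16.151
G1 X0.670 Y11.472
G1 X0.971 Y4.344
G1 X6.732 Y0.136
G1 X13.614 Y2.016
G1 X16.435 Y8.568
; layer 3
G0 Z25.790
G0 X16.435 Y8.568
G1 X13.071 Y14.859
G1 X6.055 Y16.151
G1 X0.670 Y11.472
G1 X0.971 Y4.344
G1 X6.732 Y0.136
G1 X13.614 Y2.016
G1 X16.435 Y8.568
M2 ; end

The solid is a regular 7-sided prism (a cylinder approximated with 7 flat sides), circumscribed radius ≈ 8.22 mm, height ≈ 25.8 mm. Slicing at Δz = 8.597 mm — 3 equal slices spanning the solid's height, so layer i sits at z = i·h/3 — gives 3 non-empty perimeters. Each is a 7-segment closed polygon; G0 lifts to the layer z and rapids to the start vertex, then G1 traces the edges.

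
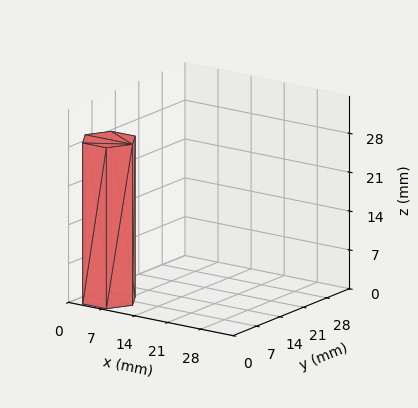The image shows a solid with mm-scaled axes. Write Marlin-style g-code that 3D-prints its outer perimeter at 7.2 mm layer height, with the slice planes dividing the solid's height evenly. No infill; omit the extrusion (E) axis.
Reading the render: the shape is a regular 6-sided prism (a cylinder approximated with 6 flat sides), circumscribed radius ≈ 5 mm, height ≈ 29 mm (dimensions read to the nearest mm from the axis ticks). For the g-code, the solid's height is divided into equal slices at the stated Δz and each level perimeter traced with G1 moves after a G0 lift.

; perimeter-only toolpath
G21 ; units = mm
G90 ; absolute positioning
G28 ; home
; layer 1
G0 Z7.2
G0 X10.0 Y5.0
G1 X7.5 Y9.3
G1 X2.5 Y9.3
G1 X0.0 Y5.0
G1 X2.5 Y0.7
G1 X7.5 Y0.7
G1 X10.0 Y5.0
; layer 2
G0 Z14.5
G0 X10.0 Y5.0
G1 X7.5 Y9.3
G1 X2.5 Y9.3
G1 X0.0 Y5.0
G1 X2.5 Y0.7
G1 X7.5 Y0.7
G1 X10.0 Y5.0
; layer 3
G0 Z21.8
G0 X10.0 Y5.0
G1 X7.5 Y9.3
G1 X2.5 Y9.3
G1 X0.0 Y5.0
G1 X2.5 Y0.7
G1 X7.5 Y0.7
G1 X10.0 Y5.0
; layer 4
G0 Z29.0
G0 X10.0 Y5.0
G1 X7.5 Y9.3
G1 X2.5 Y9.3
G1 X0.0 Y5.0
G1 X2.5 Y0.7
G1 X7.5 Y0.7
G1 X10.0 Y5.0
M2 ; end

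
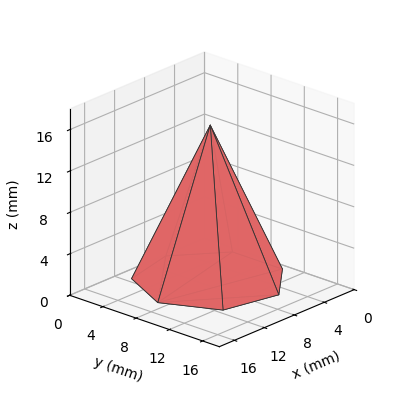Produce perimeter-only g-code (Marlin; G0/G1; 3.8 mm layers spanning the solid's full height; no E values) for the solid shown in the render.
Reading the render: the shape is a regular 7-sided pyramid, base circumscribed radius ≈ 7 mm, apex at z ≈ 15 mm (dimensions read to the nearest mm from the axis ticks). For the g-code, the solid's height is divided into equal slices at the stated Δz and each level perimeter traced with G1 moves after a G0 lift.

; perimeter-only toolpath
G21 ; units = mm
G90 ; absolute positioning
G28 ; home
; layer 1
G0 Z3.8
G0 X12.2 Y7.0
G1 X10.3 Y11.1
G1 X5.8 Y12.1
G1 X2.3 Y9.2
G1 X2.3 Y4.8
G1 X5.8 Y1.9
G1 X10.3 Y2.9
G1 X12.2 Y7.0
; layer 2
G0 Z7.5
G0 X10.5 Y7.0
G1 X9.2 Y9.8
G1 X6.2 Y10.4
G1 X3.9 Y8.5
G1 X3.9 Y5.5
G1 X6.2 Y3.6
G1 X9.2 Y4.2
G1 X10.5 Y7.0
; layer 3
G0 Z11.2
G0 X8.8 Y7.0
G1 X8.1 Y8.4
G1 X6.6 Y8.7
G1 X5.4 Y7.8
G1 X5.4 Y6.2
G1 X6.6 Y5.3
G1 X8.1 Y5.6
G1 X8.8 Y7.0
M2 ; end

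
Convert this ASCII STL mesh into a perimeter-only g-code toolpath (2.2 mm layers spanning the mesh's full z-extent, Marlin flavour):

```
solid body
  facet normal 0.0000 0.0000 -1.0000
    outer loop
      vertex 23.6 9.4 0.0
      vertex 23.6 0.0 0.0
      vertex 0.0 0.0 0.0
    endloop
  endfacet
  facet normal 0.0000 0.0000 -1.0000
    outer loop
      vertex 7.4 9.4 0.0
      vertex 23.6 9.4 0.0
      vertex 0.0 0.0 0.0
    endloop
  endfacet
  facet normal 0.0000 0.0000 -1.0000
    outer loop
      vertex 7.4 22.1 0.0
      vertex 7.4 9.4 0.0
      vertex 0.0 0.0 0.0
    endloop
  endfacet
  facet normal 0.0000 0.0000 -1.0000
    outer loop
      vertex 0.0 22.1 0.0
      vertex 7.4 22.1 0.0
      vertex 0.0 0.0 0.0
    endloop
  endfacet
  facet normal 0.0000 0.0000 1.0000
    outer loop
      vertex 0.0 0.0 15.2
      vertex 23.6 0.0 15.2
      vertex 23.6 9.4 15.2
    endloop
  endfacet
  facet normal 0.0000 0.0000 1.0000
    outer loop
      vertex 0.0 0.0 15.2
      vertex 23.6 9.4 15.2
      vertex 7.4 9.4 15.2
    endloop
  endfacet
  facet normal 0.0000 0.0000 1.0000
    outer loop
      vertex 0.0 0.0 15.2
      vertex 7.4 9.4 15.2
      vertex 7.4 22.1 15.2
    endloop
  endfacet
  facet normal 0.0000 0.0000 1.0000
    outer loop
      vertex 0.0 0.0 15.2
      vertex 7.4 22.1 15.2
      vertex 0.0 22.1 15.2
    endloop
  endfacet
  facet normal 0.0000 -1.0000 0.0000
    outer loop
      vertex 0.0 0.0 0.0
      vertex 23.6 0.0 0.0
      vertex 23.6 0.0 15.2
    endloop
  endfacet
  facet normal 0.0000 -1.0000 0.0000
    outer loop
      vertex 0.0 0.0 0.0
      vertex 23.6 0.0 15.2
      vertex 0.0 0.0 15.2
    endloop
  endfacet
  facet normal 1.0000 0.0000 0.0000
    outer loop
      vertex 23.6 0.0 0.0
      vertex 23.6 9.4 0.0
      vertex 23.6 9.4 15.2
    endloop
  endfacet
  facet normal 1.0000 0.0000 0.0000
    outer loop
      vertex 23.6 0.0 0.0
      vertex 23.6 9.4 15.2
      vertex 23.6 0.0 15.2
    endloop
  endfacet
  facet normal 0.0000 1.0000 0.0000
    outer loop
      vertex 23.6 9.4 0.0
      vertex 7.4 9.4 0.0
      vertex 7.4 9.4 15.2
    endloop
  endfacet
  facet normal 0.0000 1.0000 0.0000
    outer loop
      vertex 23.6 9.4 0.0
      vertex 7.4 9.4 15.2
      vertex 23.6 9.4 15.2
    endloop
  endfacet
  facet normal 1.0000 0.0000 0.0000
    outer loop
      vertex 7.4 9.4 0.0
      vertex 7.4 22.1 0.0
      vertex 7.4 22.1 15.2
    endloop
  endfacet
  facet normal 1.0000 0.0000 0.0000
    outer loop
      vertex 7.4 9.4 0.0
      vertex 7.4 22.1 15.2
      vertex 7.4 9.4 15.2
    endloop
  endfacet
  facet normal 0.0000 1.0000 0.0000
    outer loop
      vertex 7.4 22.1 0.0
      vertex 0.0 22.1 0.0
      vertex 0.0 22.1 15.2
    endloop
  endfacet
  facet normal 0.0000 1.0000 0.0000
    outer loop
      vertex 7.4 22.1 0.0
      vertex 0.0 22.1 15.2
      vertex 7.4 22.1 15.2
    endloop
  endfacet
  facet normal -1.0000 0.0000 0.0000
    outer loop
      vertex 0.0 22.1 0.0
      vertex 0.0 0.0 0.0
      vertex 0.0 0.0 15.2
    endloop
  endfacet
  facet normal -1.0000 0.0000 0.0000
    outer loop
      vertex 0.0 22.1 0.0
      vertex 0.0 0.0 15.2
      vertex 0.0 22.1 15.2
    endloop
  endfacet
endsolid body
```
; perimeter-only toolpath
G21 ; units = mm
G90 ; absolute positioning
G28 ; home
; layer 1
G0 Z2.2
G0 X0.0 Y0.0
G1 X23.6 Y0.0
G1 X23.6 Y9.4
G1 X7.4 Y9.4
G1 X7.4 Y22.1
G1 X0.0 Y22.1
G1 X0.0 Y0.0
; layer 2
G0 Z4.3
G0 X0.0 Y0.0
G1 X23.6 Y0.0
G1 X23.6 Y9.4
G1 X7.4 Y9.4
G1 X7.4 Y22.1
G1 X0.0 Y22.1
G1 X0.0 Y0.0
; layer 3
G0 Z6.5
G0 X0.0 Y0.0
G1 X23.6 Y0.0
G1 X23.6 Y9.4
G1 X7.4 Y9.4
G1 X7.4 Y22.1
G1 X0.0 Y22.1
G1 X0.0 Y0.0
; layer 4
G0 Z8.7
G0 X0.0 Y0.0
G1 X23.6 Y0.0
G1 X23.6 Y9.4
G1 X7.4 Y9.4
G1 X7.4 Y22.1
G1 X0.0 Y22.1
G1 X0.0 Y0.0
; layer 5
G0 Z10.9
G0 X0.0 Y0.0
G1 X23.6 Y0.0
G1 X23.6 Y9.4
G1 X7.4 Y9.4
G1 X7.4 Y22.1
G1 X0.0 Y22.1
G1 X0.0 Y0.0
; layer 6
G0 Z13.0
G0 X0.0 Y0.0
G1 X23.6 Y0.0
G1 X23.6 Y9.4
G1 X7.4 Y9.4
G1 X7.4 Y22.1
G1 X0.0 Y22.1
G1 X0.0 Y0.0
; layer 7
G0 Z15.2
G0 X0.0 Y0.0
G1 X23.6 Y0.0
G1 X23.6 Y9.4
G1 X7.4 Y9.4
G1 X7.4 Y22.1
G1 X0.0 Y22.1
G1 X0.0 Y0.0
M2 ; end

The solid is an L-shaped prism: outer 23.6 × 22.1 mm, arm thicknesses ≈ 9.4 mm (horizontal) and 7.4 mm (vertical), extruded 15.2 mm in z. Slicing at Δz = 2.2 mm — 7 equal slices spanning the solid's height, so layer i sits at z = i·h/7 — gives 7 non-empty perimeters. Each is a 6-segment closed polygon; G0 lifts to the layer z and rapids to the start vertex, then G1 traces the edges.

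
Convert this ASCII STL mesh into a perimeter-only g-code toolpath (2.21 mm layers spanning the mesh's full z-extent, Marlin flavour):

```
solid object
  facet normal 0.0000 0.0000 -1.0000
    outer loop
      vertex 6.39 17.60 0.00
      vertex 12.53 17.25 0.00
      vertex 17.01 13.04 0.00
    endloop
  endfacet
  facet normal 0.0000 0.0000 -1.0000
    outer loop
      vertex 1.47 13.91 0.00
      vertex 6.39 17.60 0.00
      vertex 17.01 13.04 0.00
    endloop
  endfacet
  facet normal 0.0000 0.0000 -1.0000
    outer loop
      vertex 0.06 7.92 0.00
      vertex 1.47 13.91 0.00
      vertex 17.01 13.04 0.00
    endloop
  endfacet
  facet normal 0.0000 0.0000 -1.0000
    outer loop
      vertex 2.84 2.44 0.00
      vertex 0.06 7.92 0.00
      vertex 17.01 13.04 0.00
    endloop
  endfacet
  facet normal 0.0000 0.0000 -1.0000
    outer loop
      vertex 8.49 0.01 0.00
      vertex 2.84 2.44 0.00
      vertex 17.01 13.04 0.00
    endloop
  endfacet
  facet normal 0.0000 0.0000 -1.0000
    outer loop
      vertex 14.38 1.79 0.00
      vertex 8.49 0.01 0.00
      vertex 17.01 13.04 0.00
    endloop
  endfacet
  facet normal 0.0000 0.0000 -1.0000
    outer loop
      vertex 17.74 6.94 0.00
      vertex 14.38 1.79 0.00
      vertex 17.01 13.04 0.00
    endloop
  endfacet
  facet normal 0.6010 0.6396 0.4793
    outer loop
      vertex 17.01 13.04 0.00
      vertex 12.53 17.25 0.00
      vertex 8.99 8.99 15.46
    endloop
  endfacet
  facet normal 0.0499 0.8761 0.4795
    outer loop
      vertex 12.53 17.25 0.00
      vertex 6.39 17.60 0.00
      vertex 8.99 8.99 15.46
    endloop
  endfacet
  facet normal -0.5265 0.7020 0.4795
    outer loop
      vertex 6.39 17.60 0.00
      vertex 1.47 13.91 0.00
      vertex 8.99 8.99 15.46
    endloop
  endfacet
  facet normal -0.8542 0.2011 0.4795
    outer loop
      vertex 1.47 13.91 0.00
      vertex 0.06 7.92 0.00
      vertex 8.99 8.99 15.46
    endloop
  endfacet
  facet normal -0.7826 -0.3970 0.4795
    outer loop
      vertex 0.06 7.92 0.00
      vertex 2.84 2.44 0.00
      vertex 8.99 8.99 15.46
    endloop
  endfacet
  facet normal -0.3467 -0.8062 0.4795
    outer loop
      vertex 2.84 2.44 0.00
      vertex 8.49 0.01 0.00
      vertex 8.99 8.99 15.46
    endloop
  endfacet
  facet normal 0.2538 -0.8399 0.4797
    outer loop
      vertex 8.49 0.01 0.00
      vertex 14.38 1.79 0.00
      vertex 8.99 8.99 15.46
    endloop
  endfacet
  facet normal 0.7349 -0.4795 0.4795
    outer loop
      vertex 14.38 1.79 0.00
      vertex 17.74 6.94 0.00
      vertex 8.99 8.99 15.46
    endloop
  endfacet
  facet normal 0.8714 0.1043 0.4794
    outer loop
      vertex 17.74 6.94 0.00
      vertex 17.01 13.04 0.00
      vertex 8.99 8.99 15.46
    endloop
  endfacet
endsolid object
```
; perimeter-only toolpath
G21 ; units = mm
G90 ; absolute positioning
G28 ; home
; layer 1
G0 Z2.21
G0 X15.86 Y12.46
G1 X12.02 Y16.07
G1 X6.76 Y16.37
G1 X2.54 Y13.21
G1 X1.34 Y8.07
G1 X3.72 Y3.38
G1 X8.56 Y1.29
G1 X13.61 Y2.82
G1 X16.49 Y7.23
G1 X15.86 Y12.46
; layer 2
G0 Z4.42
G0 X14.72 Y11.88
G1 X11.52 Y14.89
G1 X7.13 Y15.14
G1 X3.62 Y12.50
G1 X2.61 Y8.23
G1 X4.60 Y4.31
G1 X8.63 Y2.58
G1 X12.84 Y3.85
G1 X15.24 Y7.53
G1 X14.72 Y11.88
; layer 3
G0 Z6.63
G0 X13.57 Y11.30
G1 X11.01 Y13.71
G1 X7.50 Y13.91
G1 X4.69 Y11.80
G1 X3.89 Y8.38
G1 X5.48 Y5.25
G1 X8.70 Y3.86
G1 X12.07 Y4.88
G1 X13.99 Y7.82
G1 X13.57 Y11.30
; layer 4
G0 Z8.83
G0 X12.43 Y10.73
G1 X10.51 Y12.53
G1 X7.88 Y12.68
G1 X5.77 Y11.10
G1 X5.16 Y8.53
G1 X6.35 Y6.18
G1 X8.78 Y5.14
G1 X11.30 Y5.90
G1 X12.74 Y8.11
G1 X12.43 Y10.73
; layer 5
G0 Z11.04
G0 X11.28 Y10.15
G1 X10.00 Y11.35
G1 X8.25 Y11.45
G1 X6.84 Y10.40
G1 X6.44 Y8.68
G1 X7.23 Y7.12
G1 X8.85 Y6.42
G1 X10.53 Y6.93
G1 X11.49 Y8.40
G1 X11.28 Y10.15
; layer 6
G0 Z13.25
G0 X10.14 Y9.57
G1 X9.50 Y10.17
G1 X8.62 Y10.22
G1 X7.92 Y9.69
G1 X7.71 Y8.84
G1 X8.11 Y8.05
G1 X8.92 Y7.71
G1 X9.76 Y7.96
G1 X10.24 Y8.70
G1 X10.14 Y9.57
M2 ; end

The solid is a regular 9-sided pyramid, base circumscribed radius ≈ 8.99 mm, apex at z ≈ 15.5 mm. Slicing at Δz = 2.21 mm — 7 equal slices spanning the solid's height, so layer i sits at z = i·h/7 — gives 6 non-empty perimeters. Each is a 9-segment closed polygon; G0 lifts to the layer z and rapids to the start vertex, then G1 traces the edges. The cross-section shrinks linearly with z (the slice at the apex is degenerate and omitted).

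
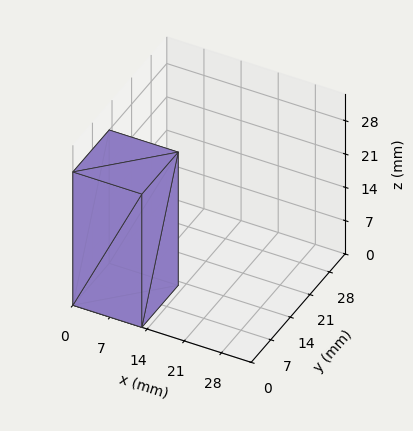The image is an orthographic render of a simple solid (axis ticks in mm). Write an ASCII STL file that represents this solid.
Reading the render: the shape is a rectangular box, roughly 13 × 13 mm footprint and 28 mm tall (dimensions read to the nearest mm from the axis ticks). For the STL, each face is triangulated and given an outward normal.

solid part
  facet normal 0.0000 0.0000 -1.0000
    outer loop
      vertex 13.00 13.00 0.00
      vertex 13.00 0.00 0.00
      vertex 0.00 0.00 0.00
    endloop
  endfacet
  facet normal 0.0000 0.0000 -1.0000
    outer loop
      vertex 0.00 13.00 0.00
      vertex 13.00 13.00 0.00
      vertex 0.00 0.00 0.00
    endloop
  endfacet
  facet normal 0.0000 0.0000 1.0000
    outer loop
      vertex 0.00 0.00 28.00
      vertex 13.00 0.00 28.00
      vertex 13.00 13.00 28.00
    endloop
  endfacet
  facet normal 0.0000 0.0000 1.0000
    outer loop
      vertex 0.00 0.00 28.00
      vertex 13.00 13.00 28.00
      vertex 0.00 13.00 28.00
    endloop
  endfacet
  facet normal 0.0000 -1.0000 0.0000
    outer loop
      vertex 0.00 0.00 0.00
      vertex 13.00 0.00 0.00
      vertex 13.00 0.00 28.00
    endloop
  endfacet
  facet normal 0.0000 -1.0000 0.0000
    outer loop
      vertex 0.00 0.00 0.00
      vertex 13.00 0.00 28.00
      vertex 0.00 0.00 28.00
    endloop
  endfacet
  facet normal 0.0000 1.0000 0.0000
    outer loop
      vertex 13.00 13.00 28.00
      vertex 13.00 13.00 0.00
      vertex 0.00 13.00 0.00
    endloop
  endfacet
  facet normal 0.0000 1.0000 0.0000
    outer loop
      vertex 0.00 13.00 28.00
      vertex 13.00 13.00 28.00
      vertex 0.00 13.00 0.00
    endloop
  endfacet
  facet normal -1.0000 0.0000 0.0000
    outer loop
      vertex 0.00 13.00 28.00
      vertex 0.00 13.00 0.00
      vertex 0.00 0.00 0.00
    endloop
  endfacet
  facet normal -1.0000 0.0000 0.0000
    outer loop
      vertex 0.00 0.00 28.00
      vertex 0.00 13.00 28.00
      vertex 0.00 0.00 0.00
    endloop
  endfacet
  facet normal 1.0000 0.0000 0.0000
    outer loop
      vertex 13.00 0.00 0.00
      vertex 13.00 13.00 0.00
      vertex 13.00 13.00 28.00
    endloop
  endfacet
  facet normal 1.0000 0.0000 0.0000
    outer loop
      vertex 13.00 0.00 0.00
      vertex 13.00 13.00 28.00
      vertex 13.00 0.00 28.00
    endloop
  endfacet
endsolid part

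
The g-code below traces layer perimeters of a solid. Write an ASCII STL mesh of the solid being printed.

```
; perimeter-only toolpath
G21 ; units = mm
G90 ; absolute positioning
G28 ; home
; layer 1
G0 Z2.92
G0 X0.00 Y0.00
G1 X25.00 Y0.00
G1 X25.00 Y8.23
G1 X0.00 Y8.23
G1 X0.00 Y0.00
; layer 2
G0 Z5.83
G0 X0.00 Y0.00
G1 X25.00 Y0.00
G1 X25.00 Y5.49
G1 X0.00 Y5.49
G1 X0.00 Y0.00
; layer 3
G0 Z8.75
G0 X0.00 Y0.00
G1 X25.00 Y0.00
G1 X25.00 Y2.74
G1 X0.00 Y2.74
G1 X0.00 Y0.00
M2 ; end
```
solid part
  facet normal 0.0000 0.0000 -1.0000
    outer loop
      vertex 25.00 10.98 0.00
      vertex 25.00 0.00 0.00
      vertex 0.00 0.00 0.00
    endloop
  endfacet
  facet normal 0.0000 0.0000 -1.0000
    outer loop
      vertex 0.00 10.98 0.00
      vertex 25.00 10.98 0.00
      vertex 0.00 0.00 0.00
    endloop
  endfacet
  facet normal 0.0000 -1.0000 0.0000
    outer loop
      vertex 0.00 0.00 0.00
      vertex 25.00 0.00 0.00
      vertex 25.00 0.00 11.66
    endloop
  endfacet
  facet normal 0.0000 -1.0000 0.0000
    outer loop
      vertex 0.00 0.00 0.00
      vertex 25.00 0.00 11.66
      vertex 0.00 0.00 11.66
    endloop
  endfacet
  facet normal 0.0000 0.7280 0.6856
    outer loop
      vertex 0.00 0.00 11.66
      vertex 25.00 0.00 11.66
      vertex 25.00 10.98 0.00
    endloop
  endfacet
  facet normal 0.0000 0.7280 0.6856
    outer loop
      vertex 0.00 0.00 11.66
      vertex 25.00 10.98 0.00
      vertex 0.00 10.98 0.00
    endloop
  endfacet
  facet normal -1.0000 0.0000 0.0000
    outer loop
      vertex 0.00 0.00 11.66
      vertex 0.00 10.98 0.00
      vertex 0.00 0.00 0.00
    endloop
  endfacet
  facet normal 1.0000 0.0000 0.0000
    outer loop
      vertex 25.00 0.00 0.00
      vertex 25.00 10.98 0.00
      vertex 25.00 0.00 11.66
    endloop
  endfacet
endsolid part

The G0 Z moves step by Δz≈2.92 mm. The G1 loops shrink linearly with z, so the solid tapers from its base footprint up to z≈11.7. Closing with a flat bottom cap and the tapered top and triangulating gives 8 facets — a wedge (ramp): 25 × 11 mm base, rising to 11.7 mm along the y=0 edge and sloping linearly to z=0 at y=11.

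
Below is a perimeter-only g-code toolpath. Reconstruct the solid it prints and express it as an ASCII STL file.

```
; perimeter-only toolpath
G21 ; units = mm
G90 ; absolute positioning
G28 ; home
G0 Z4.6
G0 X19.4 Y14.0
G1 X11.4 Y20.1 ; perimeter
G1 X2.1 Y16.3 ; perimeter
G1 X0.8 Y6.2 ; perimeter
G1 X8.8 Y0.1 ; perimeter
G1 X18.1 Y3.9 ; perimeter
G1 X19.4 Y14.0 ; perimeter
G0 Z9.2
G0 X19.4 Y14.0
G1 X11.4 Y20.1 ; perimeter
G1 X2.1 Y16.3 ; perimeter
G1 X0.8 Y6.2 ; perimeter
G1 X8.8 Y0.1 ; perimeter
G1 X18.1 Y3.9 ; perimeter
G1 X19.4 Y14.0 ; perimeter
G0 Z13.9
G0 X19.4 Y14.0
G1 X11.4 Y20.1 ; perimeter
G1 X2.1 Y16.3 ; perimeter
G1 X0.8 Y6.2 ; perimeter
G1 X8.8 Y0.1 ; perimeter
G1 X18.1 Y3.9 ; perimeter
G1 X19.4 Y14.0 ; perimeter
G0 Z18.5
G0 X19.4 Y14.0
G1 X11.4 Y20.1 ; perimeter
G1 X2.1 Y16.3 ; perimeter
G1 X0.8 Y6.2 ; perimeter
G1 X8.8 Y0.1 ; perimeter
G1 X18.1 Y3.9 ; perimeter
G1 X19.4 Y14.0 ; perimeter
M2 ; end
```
solid part
  facet normal 0.0000 0.0000 -1.0000
    outer loop
      vertex 2.1 16.3 0.0
      vertex 11.4 20.1 0.0
      vertex 19.4 14.0 0.0
    endloop
  endfacet
  facet normal 0.0000 0.0000 -1.0000
    outer loop
      vertex 0.8 6.2 0.0
      vertex 2.1 16.3 0.0
      vertex 19.4 14.0 0.0
    endloop
  endfacet
  facet normal 0.0000 0.0000 -1.0000
    outer loop
      vertex 8.8 0.1 0.0
      vertex 0.8 6.2 0.0
      vertex 19.4 14.0 0.0
    endloop
  endfacet
  facet normal 0.0000 0.0000 -1.0000
    outer loop
      vertex 18.1 3.9 0.0
      vertex 8.8 0.1 0.0
      vertex 19.4 14.0 0.0
    endloop
  endfacet
  facet normal 0.0000 0.0000 1.0000
    outer loop
      vertex 19.4 14.0 18.5
      vertex 11.4 20.1 18.5
      vertex 2.1 16.3 18.5
    endloop
  endfacet
  facet normal 0.0000 0.0000 1.0000
    outer loop
      vertex 19.4 14.0 18.5
      vertex 2.1 16.3 18.5
      vertex 0.8 6.2 18.5
    endloop
  endfacet
  facet normal 0.0000 0.0000 1.0000
    outer loop
      vertex 19.4 14.0 18.5
      vertex 0.8 6.2 18.5
      vertex 8.8 0.1 18.5
    endloop
  endfacet
  facet normal 0.0000 0.0000 1.0000
    outer loop
      vertex 19.4 14.0 18.5
      vertex 8.8 0.1 18.5
      vertex 18.1 3.9 18.5
    endloop
  endfacet
  facet normal 0.6063 0.7952 0.0000
    outer loop
      vertex 19.4 14.0 0.0
      vertex 11.4 20.1 0.0
      vertex 11.4 20.1 18.5
    endloop
  endfacet
  facet normal 0.6063 0.7952 0.0000
    outer loop
      vertex 19.4 14.0 0.0
      vertex 11.4 20.1 18.5
      vertex 19.4 14.0 18.5
    endloop
  endfacet
  facet normal -0.3782 0.9257 0.0000
    outer loop
      vertex 11.4 20.1 0.0
      vertex 2.1 16.3 0.0
      vertex 2.1 16.3 18.5
    endloop
  endfacet
  facet normal -0.3782 0.9257 0.0000
    outer loop
      vertex 11.4 20.1 0.0
      vertex 2.1 16.3 18.5
      vertex 11.4 20.1 18.5
    endloop
  endfacet
  facet normal -0.9918 0.1277 0.0000
    outer loop
      vertex 2.1 16.3 0.0
      vertex 0.8 6.2 0.0
      vertex 0.8 6.2 18.5
    endloop
  endfacet
  facet normal -0.9918 0.1277 0.0000
    outer loop
      vertex 2.1 16.3 0.0
      vertex 0.8 6.2 18.5
      vertex 2.1 16.3 18.5
    endloop
  endfacet
  facet normal -0.6063 -0.7952 0.0000
    outer loop
      vertex 0.8 6.2 0.0
      vertex 8.8 0.1 0.0
      vertex 8.8 0.1 18.5
    endloop
  endfacet
  facet normal -0.6063 -0.7952 0.0000
    outer loop
      vertex 0.8 6.2 0.0
      vertex 8.8 0.1 18.5
      vertex 0.8 6.2 18.5
    endloop
  endfacet
  facet normal 0.3782 -0.9257 0.0000
    outer loop
      vertex 8.8 0.1 0.0
      vertex 18.1 3.9 0.0
      vertex 18.1 3.9 18.5
    endloop
  endfacet
  facet normal 0.3782 -0.9257 0.0000
    outer loop
      vertex 8.8 0.1 0.0
      vertex 18.1 3.9 18.5
      vertex 8.8 0.1 18.5
    endloop
  endfacet
  facet normal 0.9918 -0.1277 0.0000
    outer loop
      vertex 18.1 3.9 0.0
      vertex 19.4 14.0 0.0
      vertex 19.4 14.0 18.5
    endloop
  endfacet
  facet normal 0.9918 -0.1277 0.0000
    outer loop
      vertex 18.1 3.9 0.0
      vertex 19.4 14.0 18.5
      vertex 18.1 3.9 18.5
    endloop
  endfacet
endsolid part

The G0 Z moves step by Δz≈4.6 mm. Every layer's G1 loop is the same polygon, so the solid is a straight extrusion of it from z=0 to z≈18.5. Closing with flat bottom and top caps and triangulating gives 20 facets — a regular 6-sided prism (a cylinder approximated with 6 flat sides), circumscribed radius ≈ 10.1 mm, height ≈ 18.5 mm.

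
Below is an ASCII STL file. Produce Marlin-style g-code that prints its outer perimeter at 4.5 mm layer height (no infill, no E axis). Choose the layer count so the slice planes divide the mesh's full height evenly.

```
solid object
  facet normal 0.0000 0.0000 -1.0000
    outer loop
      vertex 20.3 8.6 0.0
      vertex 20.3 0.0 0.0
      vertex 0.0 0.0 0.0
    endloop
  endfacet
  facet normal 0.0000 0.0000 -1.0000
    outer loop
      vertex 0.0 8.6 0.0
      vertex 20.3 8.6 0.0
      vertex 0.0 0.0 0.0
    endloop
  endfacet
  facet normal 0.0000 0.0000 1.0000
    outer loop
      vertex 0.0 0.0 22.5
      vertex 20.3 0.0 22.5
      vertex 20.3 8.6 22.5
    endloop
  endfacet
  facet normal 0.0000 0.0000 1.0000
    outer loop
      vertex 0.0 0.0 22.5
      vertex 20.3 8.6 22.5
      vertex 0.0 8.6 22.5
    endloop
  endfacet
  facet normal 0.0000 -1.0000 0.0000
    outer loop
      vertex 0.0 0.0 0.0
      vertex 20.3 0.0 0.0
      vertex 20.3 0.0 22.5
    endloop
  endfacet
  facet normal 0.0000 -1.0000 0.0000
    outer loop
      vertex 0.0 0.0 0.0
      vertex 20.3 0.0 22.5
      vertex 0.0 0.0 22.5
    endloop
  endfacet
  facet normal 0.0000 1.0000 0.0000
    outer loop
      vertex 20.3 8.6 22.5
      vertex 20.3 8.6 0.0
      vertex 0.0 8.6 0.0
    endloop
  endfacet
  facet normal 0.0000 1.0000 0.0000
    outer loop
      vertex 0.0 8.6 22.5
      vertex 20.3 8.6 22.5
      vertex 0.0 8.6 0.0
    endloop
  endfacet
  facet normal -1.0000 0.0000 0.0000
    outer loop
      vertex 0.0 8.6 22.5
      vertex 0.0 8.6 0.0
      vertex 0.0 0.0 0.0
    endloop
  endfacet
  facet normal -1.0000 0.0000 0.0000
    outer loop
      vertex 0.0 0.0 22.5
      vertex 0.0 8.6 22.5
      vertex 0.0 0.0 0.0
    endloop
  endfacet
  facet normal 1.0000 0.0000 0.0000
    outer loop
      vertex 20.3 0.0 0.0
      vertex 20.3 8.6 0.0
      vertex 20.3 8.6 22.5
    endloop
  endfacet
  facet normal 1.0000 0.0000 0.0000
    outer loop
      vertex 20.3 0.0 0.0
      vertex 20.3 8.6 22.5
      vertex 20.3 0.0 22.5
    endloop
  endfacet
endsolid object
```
; perimeter-only toolpath
G21 ; units = mm
G90 ; absolute positioning
G28 ; home
; layer 1
G0 Z4.5
G0 X0.0 Y0.0
G1 X20.3 Y0.0
G1 X20.3 Y8.6
G1 X0.0 Y8.6
G1 X0.0 Y0.0
; layer 2
G0 Z9.0
G0 X0.0 Y0.0
G1 X20.3 Y0.0
G1 X20.3 Y8.6
G1 X0.0 Y8.6
G1 X0.0 Y0.0
; layer 3
G0 Z13.5
G0 X0.0 Y0.0
G1 X20.3 Y0.0
G1 X20.3 Y8.6
G1 X0.0 Y8.6
G1 X0.0 Y0.0
; layer 4
G0 Z18.0
G0 X0.0 Y0.0
G1 X20.3 Y0.0
G1 X20.3 Y8.6
G1 X0.0 Y8.6
G1 X0.0 Y0.0
; layer 5
G0 Z22.5
G0 X0.0 Y0.0
G1 X20.3 Y0.0
G1 X20.3 Y8.6
G1 X0.0 Y8.6
G1 X0.0 Y0.0
M2 ; end

The solid is a rectangular box, roughly 20.3 × 8.6 mm footprint and 22.5 mm tall. Slicing at Δz = 4.5 mm — 5 equal slices spanning the solid's height, so layer i sits at z = i·h/5 — gives 5 non-empty perimeters. Each is a 4-segment closed polygon; G0 lifts to the layer z and rapids to the start vertex, then G1 traces the edges.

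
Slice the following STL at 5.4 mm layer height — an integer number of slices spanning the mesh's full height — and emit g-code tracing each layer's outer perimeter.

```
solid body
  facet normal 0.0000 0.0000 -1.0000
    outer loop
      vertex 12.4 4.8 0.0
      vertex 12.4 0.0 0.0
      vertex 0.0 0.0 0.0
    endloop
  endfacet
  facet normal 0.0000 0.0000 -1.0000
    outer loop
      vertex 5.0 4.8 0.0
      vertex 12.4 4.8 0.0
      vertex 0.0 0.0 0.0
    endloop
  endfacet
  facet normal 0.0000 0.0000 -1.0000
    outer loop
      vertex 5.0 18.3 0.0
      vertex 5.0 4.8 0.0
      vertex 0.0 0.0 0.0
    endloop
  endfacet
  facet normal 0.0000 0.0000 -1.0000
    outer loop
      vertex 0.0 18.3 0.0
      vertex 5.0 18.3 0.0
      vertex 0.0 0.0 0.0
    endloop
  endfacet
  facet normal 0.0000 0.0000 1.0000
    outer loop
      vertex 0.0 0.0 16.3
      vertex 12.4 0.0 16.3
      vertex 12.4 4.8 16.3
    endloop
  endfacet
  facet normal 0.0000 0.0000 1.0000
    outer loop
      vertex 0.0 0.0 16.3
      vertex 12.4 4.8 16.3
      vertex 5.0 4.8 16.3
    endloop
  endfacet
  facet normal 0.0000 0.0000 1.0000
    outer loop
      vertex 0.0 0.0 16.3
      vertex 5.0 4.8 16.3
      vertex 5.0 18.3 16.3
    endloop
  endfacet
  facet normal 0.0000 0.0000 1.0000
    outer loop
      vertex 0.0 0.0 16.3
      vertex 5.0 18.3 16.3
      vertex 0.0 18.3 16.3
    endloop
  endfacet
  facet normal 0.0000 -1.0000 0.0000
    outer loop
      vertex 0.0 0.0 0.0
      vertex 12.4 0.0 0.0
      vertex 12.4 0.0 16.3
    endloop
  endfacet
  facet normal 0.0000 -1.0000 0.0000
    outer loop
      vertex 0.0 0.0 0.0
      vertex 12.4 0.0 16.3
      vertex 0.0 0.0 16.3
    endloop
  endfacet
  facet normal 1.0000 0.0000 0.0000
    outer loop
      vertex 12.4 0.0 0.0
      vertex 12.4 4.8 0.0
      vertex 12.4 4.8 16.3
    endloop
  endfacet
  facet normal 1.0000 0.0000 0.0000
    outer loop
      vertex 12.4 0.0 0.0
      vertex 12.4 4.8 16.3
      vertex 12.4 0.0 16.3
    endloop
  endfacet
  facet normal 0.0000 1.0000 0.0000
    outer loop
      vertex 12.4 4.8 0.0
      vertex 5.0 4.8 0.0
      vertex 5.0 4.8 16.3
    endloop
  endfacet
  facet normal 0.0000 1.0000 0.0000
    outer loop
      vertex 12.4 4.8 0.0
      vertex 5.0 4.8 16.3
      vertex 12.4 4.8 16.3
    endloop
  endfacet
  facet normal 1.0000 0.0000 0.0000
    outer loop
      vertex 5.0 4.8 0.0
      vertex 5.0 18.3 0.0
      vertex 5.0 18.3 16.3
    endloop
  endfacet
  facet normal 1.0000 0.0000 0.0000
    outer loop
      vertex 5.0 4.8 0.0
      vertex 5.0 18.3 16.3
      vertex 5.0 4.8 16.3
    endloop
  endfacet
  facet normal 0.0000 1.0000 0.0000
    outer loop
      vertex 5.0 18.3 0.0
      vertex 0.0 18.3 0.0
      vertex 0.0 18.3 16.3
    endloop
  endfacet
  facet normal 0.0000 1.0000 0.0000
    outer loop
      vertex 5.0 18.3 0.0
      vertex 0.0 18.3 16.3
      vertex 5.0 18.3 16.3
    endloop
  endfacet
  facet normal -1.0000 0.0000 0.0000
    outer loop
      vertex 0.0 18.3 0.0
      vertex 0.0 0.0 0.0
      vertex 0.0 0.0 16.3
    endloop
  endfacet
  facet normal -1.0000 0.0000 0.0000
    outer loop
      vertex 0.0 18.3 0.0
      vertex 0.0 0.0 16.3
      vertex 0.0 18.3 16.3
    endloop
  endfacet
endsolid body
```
; perimeter-only toolpath
G21 ; units = mm
G90 ; absolute positioning
G28 ; home
; layer 1
G0 Z5.4
G0 X0.0 Y0.0
G1 X12.4 Y0.0
G1 X12.4 Y4.8
G1 X5.0 Y4.8
G1 X5.0 Y18.3
G1 X0.0 Y18.3
G1 X0.0 Y0.0
; layer 2
G0 Z10.9
G0 X0.0 Y0.0
G1 X12.4 Y0.0
G1 X12.4 Y4.8
G1 X5.0 Y4.8
G1 X5.0 Y18.3
G1 X0.0 Y18.3
G1 X0.0 Y0.0
; layer 3
G0 Z16.3
G0 X0.0 Y0.0
G1 X12.4 Y0.0
G1 X12.4 Y4.8
G1 X5.0 Y4.8
G1 X5.0 Y18.3
G1 X0.0 Y18.3
G1 X0.0 Y0.0
M2 ; end

The solid is an L-shaped prism: outer 12.4 × 18.3 mm, arm thicknesses ≈ 4.8 mm (horizontal) and 5 mm (vertical), extruded 16.3 mm in z. Slicing at Δz = 5.4 mm — 3 equal slices spanning the solid's height, so layer i sits at z = i·h/3 — gives 3 non-empty perimeters. Each is a 6-segment closed polygon; G0 lifts to the layer z and rapids to the start vertex, then G1 traces the edges.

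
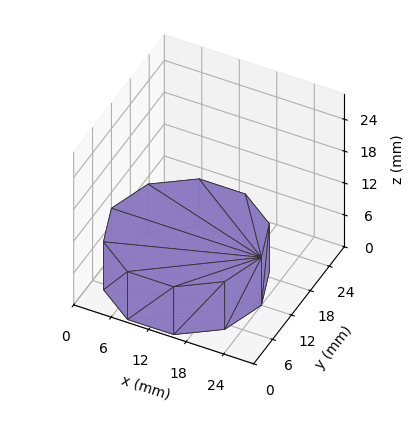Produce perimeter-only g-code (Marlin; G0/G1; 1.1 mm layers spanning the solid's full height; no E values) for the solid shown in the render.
Reading the render: the shape is a regular 10-sided prism (a cylinder approximated with 10 flat sides), circumscribed radius ≈ 12 mm, height ≈ 9 mm (dimensions read to the nearest mm from the axis ticks). For the g-code, the solid's height is divided into equal slices at the stated Δz and each level perimeter traced with G1 moves after a G0 lift.

; perimeter-only toolpath
G21 ; units = mm
G90 ; absolute positioning
G28 ; home
; layer 1
G0 Z1.1
G0 X24.0 Y12.0
G1 X21.7 Y19.1
G1 X15.7 Y23.4
G1 X8.3 Y23.4
G1 X2.3 Y19.1
G1 X0.0 Y12.0
G1 X2.3 Y4.9
G1 X8.3 Y0.6
G1 X15.7 Y0.6
G1 X21.7 Y4.9
G1 X24.0 Y12.0
; layer 2
G0 Z2.2
G0 X24.0 Y12.0
G1 X21.7 Y19.1
G1 X15.7 Y23.4
G1 X8.3 Y23.4
G1 X2.3 Y19.1
G1 X0.0 Y12.0
G1 X2.3 Y4.9
G1 X8.3 Y0.6
G1 X15.7 Y0.6
G1 X21.7 Y4.9
G1 X24.0 Y12.0
; layer 3
G0 Z3.4
G0 X24.0 Y12.0
G1 X21.7 Y19.1
G1 X15.7 Y23.4
G1 X8.3 Y23.4
G1 X2.3 Y19.1
G1 X0.0 Y12.0
G1 X2.3 Y4.9
G1 X8.3 Y0.6
G1 X15.7 Y0.6
G1 X21.7 Y4.9
G1 X24.0 Y12.0
; layer 4
G0 Z4.5
G0 X24.0 Y12.0
G1 X21.7 Y19.1
G1 X15.7 Y23.4
G1 X8.3 Y23.4
G1 X2.3 Y19.1
G1 X0.0 Y12.0
G1 X2.3 Y4.9
G1 X8.3 Y0.6
G1 X15.7 Y0.6
G1 X21.7 Y4.9
G1 X24.0 Y12.0
; layer 5
G0 Z5.6
G0 X24.0 Y12.0
G1 X21.7 Y19.1
G1 X15.7 Y23.4
G1 X8.3 Y23.4
G1 X2.3 Y19.1
G1 X0.0 Y12.0
G1 X2.3 Y4.9
G1 X8.3 Y0.6
G1 X15.7 Y0.6
G1 X21.7 Y4.9
G1 X24.0 Y12.0
; layer 6
G0 Z6.8
G0 X24.0 Y12.0
G1 X21.7 Y19.1
G1 X15.7 Y23.4
G1 X8.3 Y23.4
G1 X2.3 Y19.1
G1 X0.0 Y12.0
G1 X2.3 Y4.9
G1 X8.3 Y0.6
G1 X15.7 Y0.6
G1 X21.7 Y4.9
G1 X24.0 Y12.0
; layer 7
G0 Z7.9
G0 X24.0 Y12.0
G1 X21.7 Y19.1
G1 X15.7 Y23.4
G1 X8.3 Y23.4
G1 X2.3 Y19.1
G1 X0.0 Y12.0
G1 X2.3 Y4.9
G1 X8.3 Y0.6
G1 X15.7 Y0.6
G1 X21.7 Y4.9
G1 X24.0 Y12.0
; layer 8
G0 Z9.0
G0 X24.0 Y12.0
G1 X21.7 Y19.1
G1 X15.7 Y23.4
G1 X8.3 Y23.4
G1 X2.3 Y19.1
G1 X0.0 Y12.0
G1 X2.3 Y4.9
G1 X8.3 Y0.6
G1 X15.7 Y0.6
G1 X21.7 Y4.9
G1 X24.0 Y12.0
M2 ; end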